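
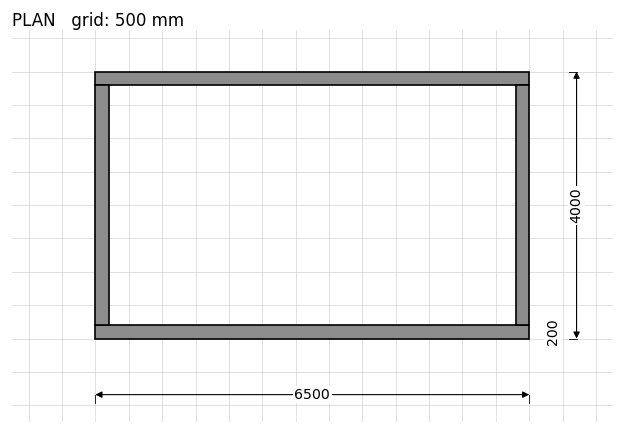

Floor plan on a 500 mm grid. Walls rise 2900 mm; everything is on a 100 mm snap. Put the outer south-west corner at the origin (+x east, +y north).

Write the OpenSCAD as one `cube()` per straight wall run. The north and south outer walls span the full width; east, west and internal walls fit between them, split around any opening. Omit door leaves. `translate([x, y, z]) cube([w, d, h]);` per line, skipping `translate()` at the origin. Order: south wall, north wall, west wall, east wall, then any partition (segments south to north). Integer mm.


cube([6500, 200, 2900]);
translate([0, 3800, 0]) cube([6500, 200, 2900]);
translate([0, 200, 0]) cube([200, 3600, 2900]);
translate([6300, 200, 0]) cube([200, 3600, 2900]);


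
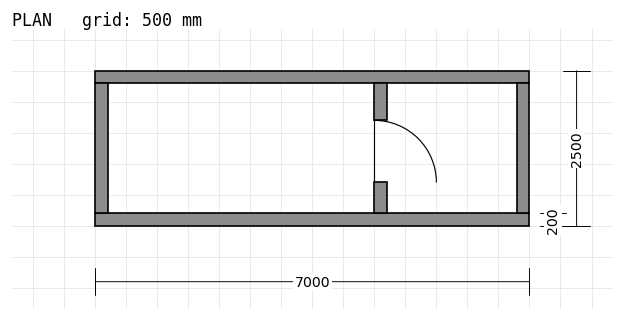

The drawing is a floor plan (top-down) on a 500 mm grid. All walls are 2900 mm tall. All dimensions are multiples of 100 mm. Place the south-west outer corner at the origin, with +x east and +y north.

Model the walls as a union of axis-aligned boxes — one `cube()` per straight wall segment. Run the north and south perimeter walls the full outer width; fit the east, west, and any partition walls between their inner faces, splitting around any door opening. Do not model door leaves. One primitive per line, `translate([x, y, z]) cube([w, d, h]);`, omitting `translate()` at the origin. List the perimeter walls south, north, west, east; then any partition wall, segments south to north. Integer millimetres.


cube([7000, 200, 2900]);
translate([0, 2300, 0]) cube([7000, 200, 2900]);
translate([0, 200, 0]) cube([200, 2100, 2900]);
translate([6800, 200, 0]) cube([200, 2100, 2900]);
translate([4500, 200, 0]) cube([200, 500, 2900]);
translate([4500, 1700, 0]) cube([200, 600, 2900]);


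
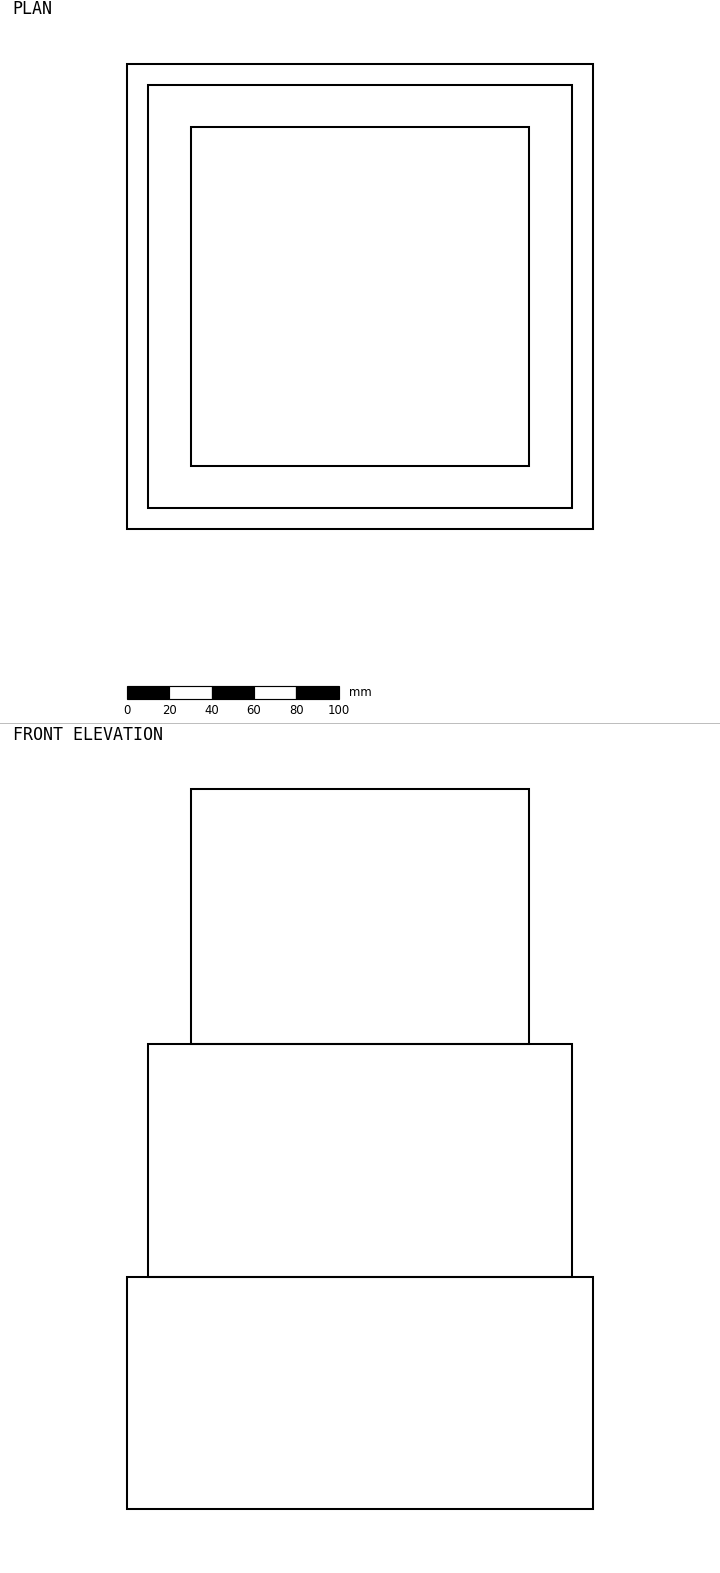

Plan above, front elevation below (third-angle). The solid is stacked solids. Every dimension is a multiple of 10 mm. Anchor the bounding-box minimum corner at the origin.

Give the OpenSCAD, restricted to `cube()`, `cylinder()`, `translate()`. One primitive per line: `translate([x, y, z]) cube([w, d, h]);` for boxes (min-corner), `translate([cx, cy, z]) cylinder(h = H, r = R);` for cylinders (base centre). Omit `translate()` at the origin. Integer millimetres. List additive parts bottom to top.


cube([220, 220, 110]);
translate([10, 10, 110]) cube([200, 200, 110]);
translate([30, 30, 220]) cube([160, 160, 120]);


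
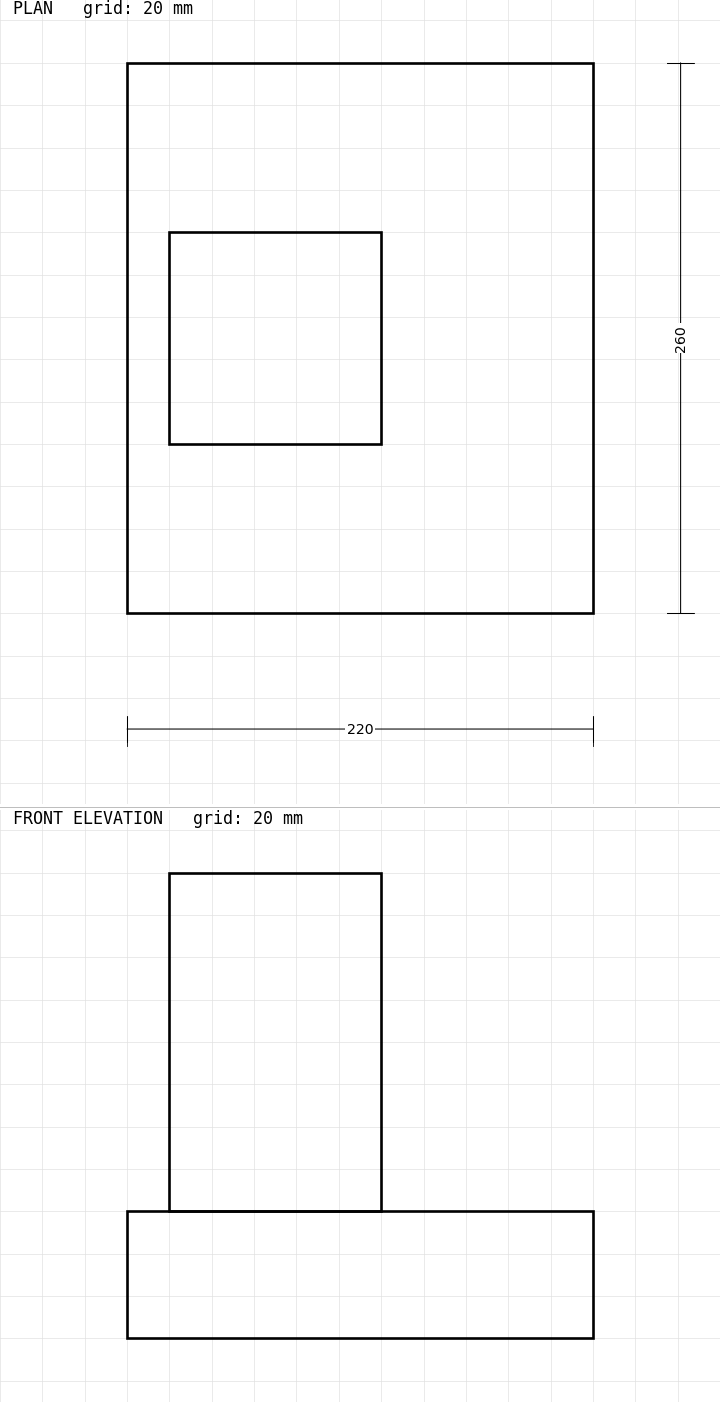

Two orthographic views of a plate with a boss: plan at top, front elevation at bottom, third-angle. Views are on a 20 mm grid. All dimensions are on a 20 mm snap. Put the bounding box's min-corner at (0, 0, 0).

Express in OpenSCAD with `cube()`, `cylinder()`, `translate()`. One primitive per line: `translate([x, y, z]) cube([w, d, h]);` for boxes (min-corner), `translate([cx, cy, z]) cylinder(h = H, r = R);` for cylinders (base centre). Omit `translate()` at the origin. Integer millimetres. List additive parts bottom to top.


cube([220, 260, 60]);
translate([20, 80, 60]) cube([100, 100, 160]);


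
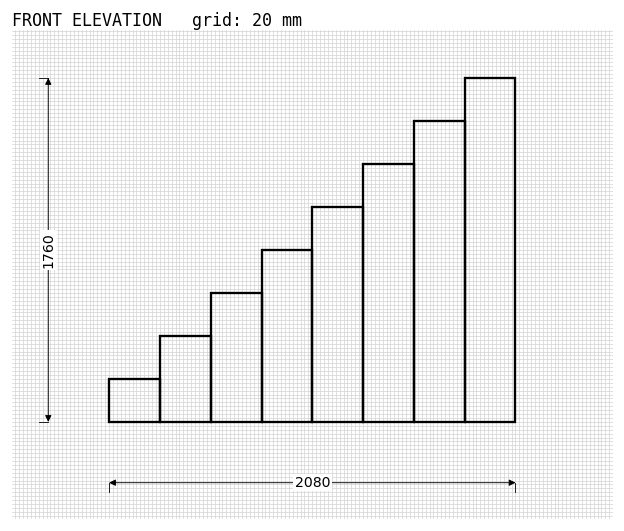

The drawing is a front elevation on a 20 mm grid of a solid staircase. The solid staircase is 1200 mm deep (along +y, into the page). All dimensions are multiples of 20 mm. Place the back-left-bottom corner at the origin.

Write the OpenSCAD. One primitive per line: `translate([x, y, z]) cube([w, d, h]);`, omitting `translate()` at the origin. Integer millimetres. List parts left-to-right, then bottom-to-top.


cube([260, 1200, 220]);
translate([260, 0, 0]) cube([260, 1200, 440]);
translate([520, 0, 0]) cube([260, 1200, 660]);
translate([780, 0, 0]) cube([260, 1200, 880]);
translate([1040, 0, 0]) cube([260, 1200, 1100]);
translate([1300, 0, 0]) cube([260, 1200, 1320]);
translate([1560, 0, 0]) cube([260, 1200, 1540]);
translate([1820, 0, 0]) cube([260, 1200, 1760]);


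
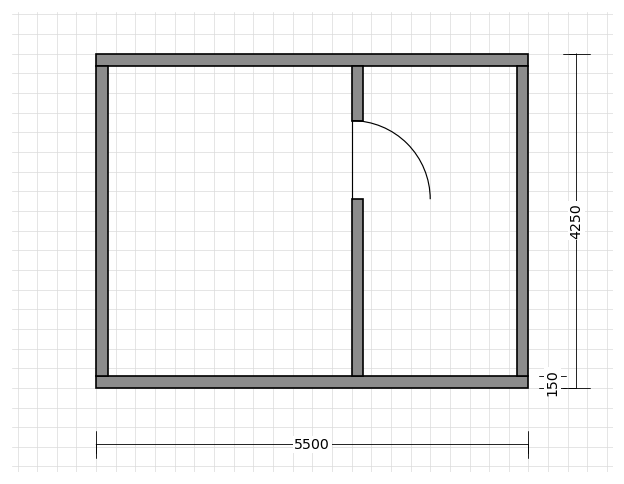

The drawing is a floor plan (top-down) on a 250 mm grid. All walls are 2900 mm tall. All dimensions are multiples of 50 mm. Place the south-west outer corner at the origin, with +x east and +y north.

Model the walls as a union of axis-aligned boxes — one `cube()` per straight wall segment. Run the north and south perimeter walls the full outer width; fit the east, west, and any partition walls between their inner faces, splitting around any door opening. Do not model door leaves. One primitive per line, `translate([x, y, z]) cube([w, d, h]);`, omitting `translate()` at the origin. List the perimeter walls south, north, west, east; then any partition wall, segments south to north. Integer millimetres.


cube([5500, 150, 2900]);
translate([0, 4100, 0]) cube([5500, 150, 2900]);
translate([0, 150, 0]) cube([150, 3950, 2900]);
translate([5350, 150, 0]) cube([150, 3950, 2900]);
translate([3250, 150, 0]) cube([150, 2250, 2900]);
translate([3250, 3400, 0]) cube([150, 700, 2900]);


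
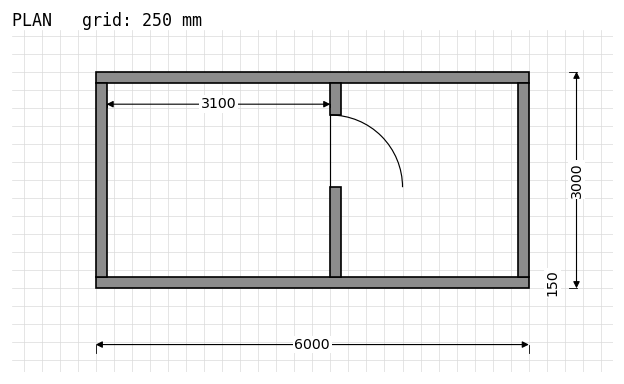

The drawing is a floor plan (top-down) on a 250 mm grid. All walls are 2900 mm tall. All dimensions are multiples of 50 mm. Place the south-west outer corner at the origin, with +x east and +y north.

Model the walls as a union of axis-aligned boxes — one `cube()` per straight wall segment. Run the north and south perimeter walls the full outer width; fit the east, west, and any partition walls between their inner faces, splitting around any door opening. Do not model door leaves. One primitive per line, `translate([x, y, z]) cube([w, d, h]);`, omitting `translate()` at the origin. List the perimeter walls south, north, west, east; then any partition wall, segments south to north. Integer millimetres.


cube([6000, 150, 2900]);
translate([0, 2850, 0]) cube([6000, 150, 2900]);
translate([0, 150, 0]) cube([150, 2700, 2900]);
translate([5850, 150, 0]) cube([150, 2700, 2900]);
translate([3250, 150, 0]) cube([150, 1250, 2900]);
translate([3250, 2400, 0]) cube([150, 450, 2900]);


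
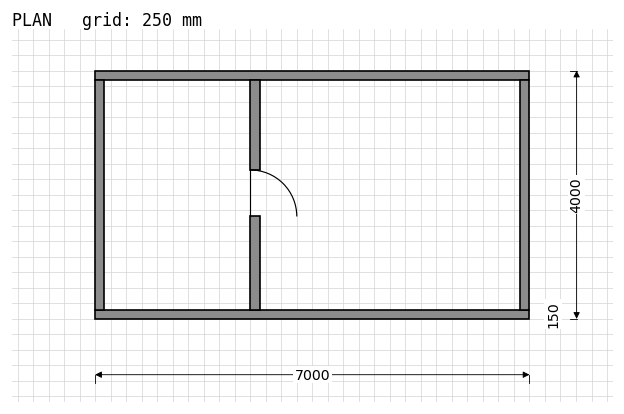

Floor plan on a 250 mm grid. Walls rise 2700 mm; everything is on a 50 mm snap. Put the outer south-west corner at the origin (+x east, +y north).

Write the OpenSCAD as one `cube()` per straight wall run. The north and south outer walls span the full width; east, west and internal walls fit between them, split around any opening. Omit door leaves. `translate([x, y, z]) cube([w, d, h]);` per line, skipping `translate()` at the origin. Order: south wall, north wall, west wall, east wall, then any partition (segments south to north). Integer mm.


cube([7000, 150, 2700]);
translate([0, 3850, 0]) cube([7000, 150, 2700]);
translate([0, 150, 0]) cube([150, 3700, 2700]);
translate([6850, 150, 0]) cube([150, 3700, 2700]);
translate([2500, 150, 0]) cube([150, 1500, 2700]);
translate([2500, 2400, 0]) cube([150, 1450, 2700]);


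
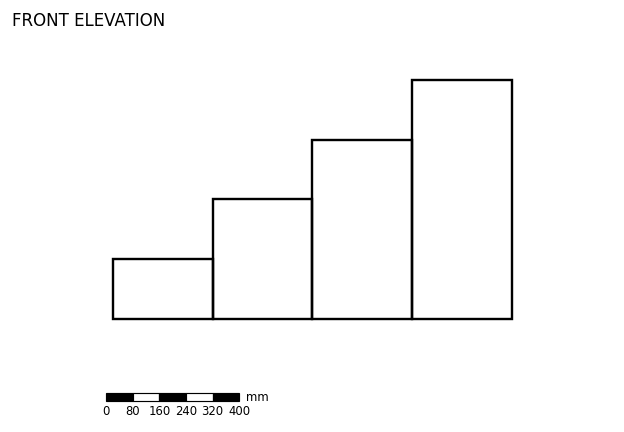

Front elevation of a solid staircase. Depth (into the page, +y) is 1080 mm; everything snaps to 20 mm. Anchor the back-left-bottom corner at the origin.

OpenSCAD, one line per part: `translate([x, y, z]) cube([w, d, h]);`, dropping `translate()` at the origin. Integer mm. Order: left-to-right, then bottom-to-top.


cube([300, 1080, 180]);
translate([300, 0, 0]) cube([300, 1080, 360]);
translate([600, 0, 0]) cube([300, 1080, 540]);
translate([900, 0, 0]) cube([300, 1080, 720]);


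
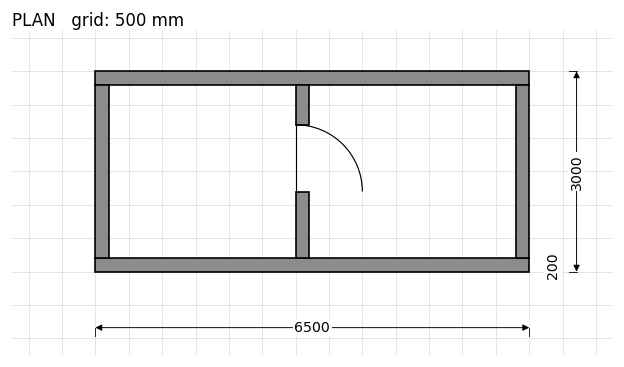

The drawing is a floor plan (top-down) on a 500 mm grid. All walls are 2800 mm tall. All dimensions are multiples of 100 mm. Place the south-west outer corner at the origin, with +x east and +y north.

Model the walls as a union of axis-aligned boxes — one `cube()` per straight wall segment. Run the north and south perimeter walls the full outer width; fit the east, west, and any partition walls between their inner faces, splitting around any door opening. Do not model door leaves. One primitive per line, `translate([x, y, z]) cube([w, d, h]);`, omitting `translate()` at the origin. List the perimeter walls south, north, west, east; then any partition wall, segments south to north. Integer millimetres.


cube([6500, 200, 2800]);
translate([0, 2800, 0]) cube([6500, 200, 2800]);
translate([0, 200, 0]) cube([200, 2600, 2800]);
translate([6300, 200, 0]) cube([200, 2600, 2800]);
translate([3000, 200, 0]) cube([200, 1000, 2800]);
translate([3000, 2200, 0]) cube([200, 600, 2800]);


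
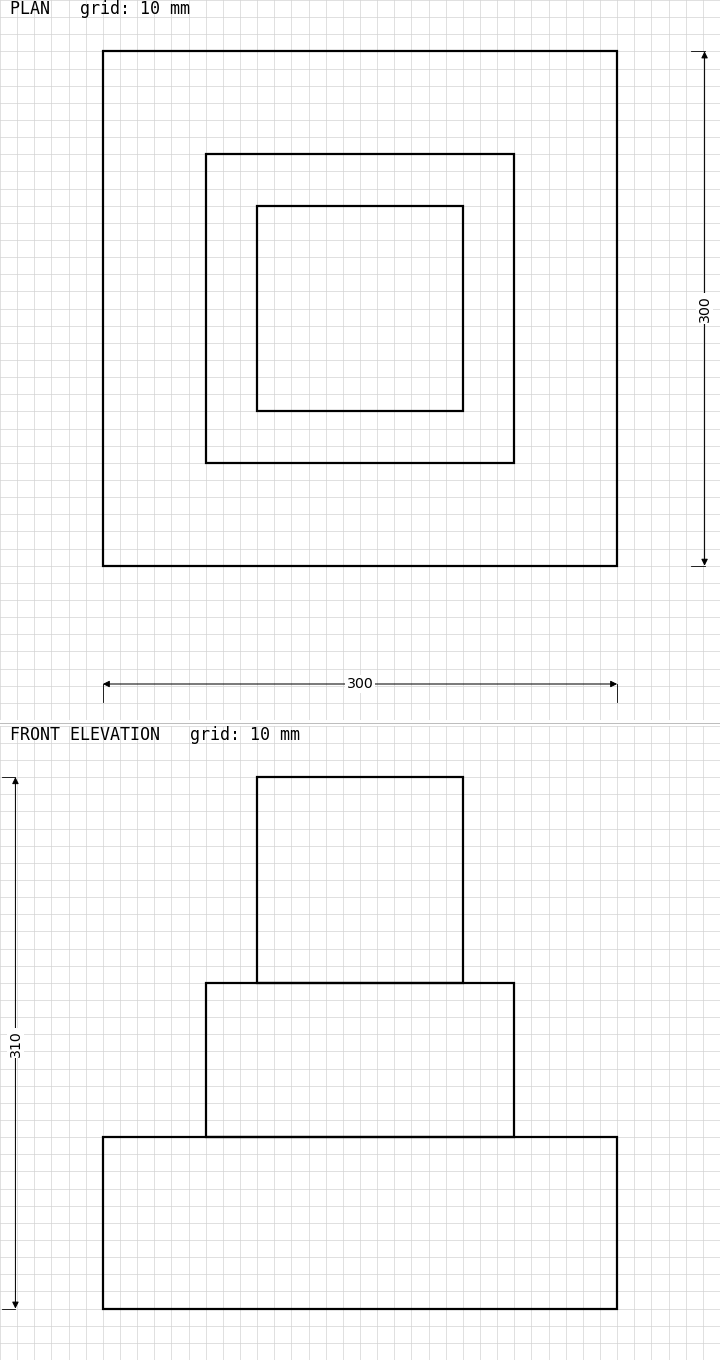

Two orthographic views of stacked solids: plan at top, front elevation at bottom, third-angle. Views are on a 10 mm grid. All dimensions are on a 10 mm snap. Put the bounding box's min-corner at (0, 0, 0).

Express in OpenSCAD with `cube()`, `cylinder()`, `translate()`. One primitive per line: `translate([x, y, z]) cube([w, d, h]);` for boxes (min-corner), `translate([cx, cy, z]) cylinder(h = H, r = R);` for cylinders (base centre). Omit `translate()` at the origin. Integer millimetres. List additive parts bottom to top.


cube([300, 300, 100]);
translate([60, 60, 100]) cube([180, 180, 90]);
translate([90, 90, 190]) cube([120, 120, 120]);


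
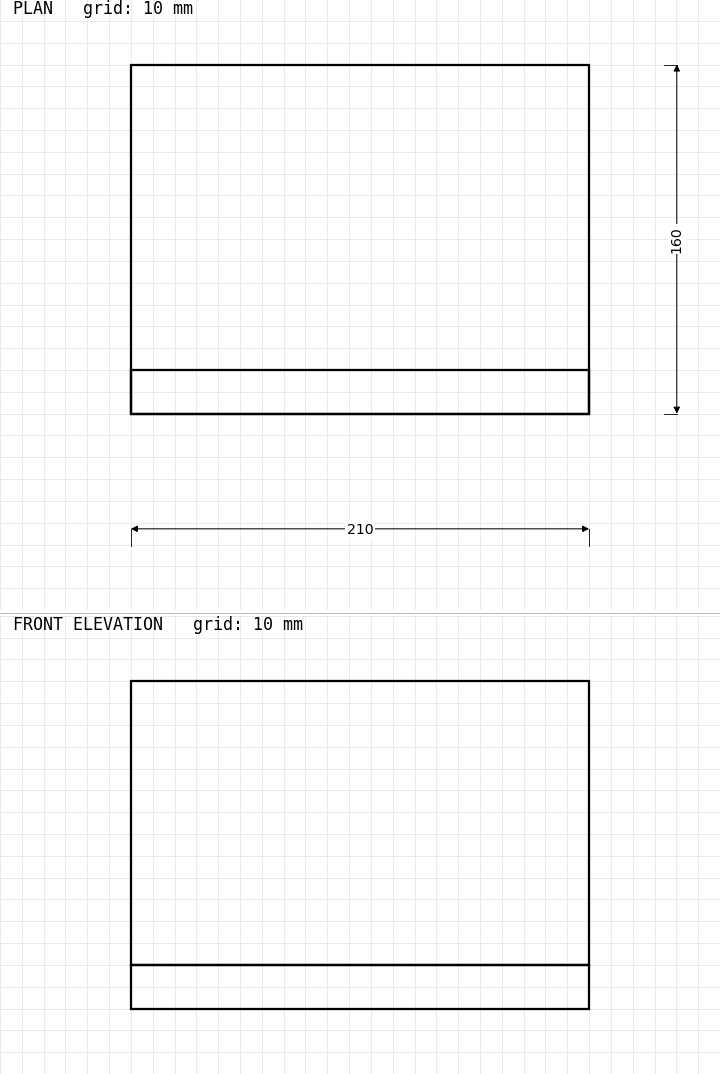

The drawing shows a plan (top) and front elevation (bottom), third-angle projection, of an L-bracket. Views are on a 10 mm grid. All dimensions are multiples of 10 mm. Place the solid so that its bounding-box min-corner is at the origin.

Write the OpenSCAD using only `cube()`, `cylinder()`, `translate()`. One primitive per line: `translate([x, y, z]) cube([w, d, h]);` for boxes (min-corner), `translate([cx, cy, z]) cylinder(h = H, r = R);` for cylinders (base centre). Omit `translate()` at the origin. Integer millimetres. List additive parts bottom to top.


cube([210, 160, 20]);
translate([0, 0, 20]) cube([210, 20, 130]);


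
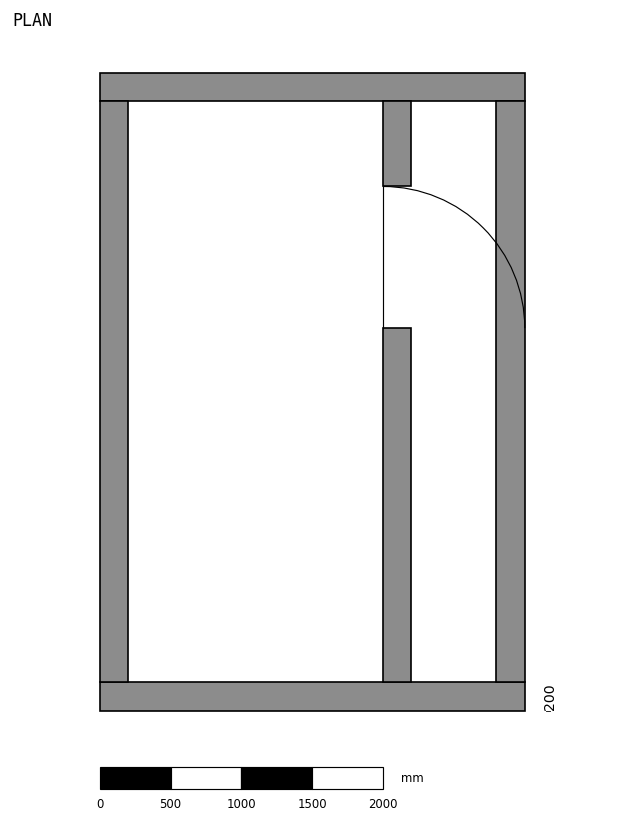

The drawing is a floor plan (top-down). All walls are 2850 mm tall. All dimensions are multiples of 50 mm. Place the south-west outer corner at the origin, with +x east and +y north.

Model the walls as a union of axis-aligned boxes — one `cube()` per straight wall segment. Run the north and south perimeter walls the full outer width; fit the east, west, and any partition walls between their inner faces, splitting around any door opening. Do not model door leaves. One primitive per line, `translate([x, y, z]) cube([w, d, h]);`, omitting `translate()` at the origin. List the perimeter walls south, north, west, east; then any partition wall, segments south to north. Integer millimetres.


cube([3000, 200, 2850]);
translate([0, 4300, 0]) cube([3000, 200, 2850]);
translate([0, 200, 0]) cube([200, 4100, 2850]);
translate([2800, 200, 0]) cube([200, 4100, 2850]);
translate([2000, 200, 0]) cube([200, 2500, 2850]);
translate([2000, 3700, 0]) cube([200, 600, 2850]);


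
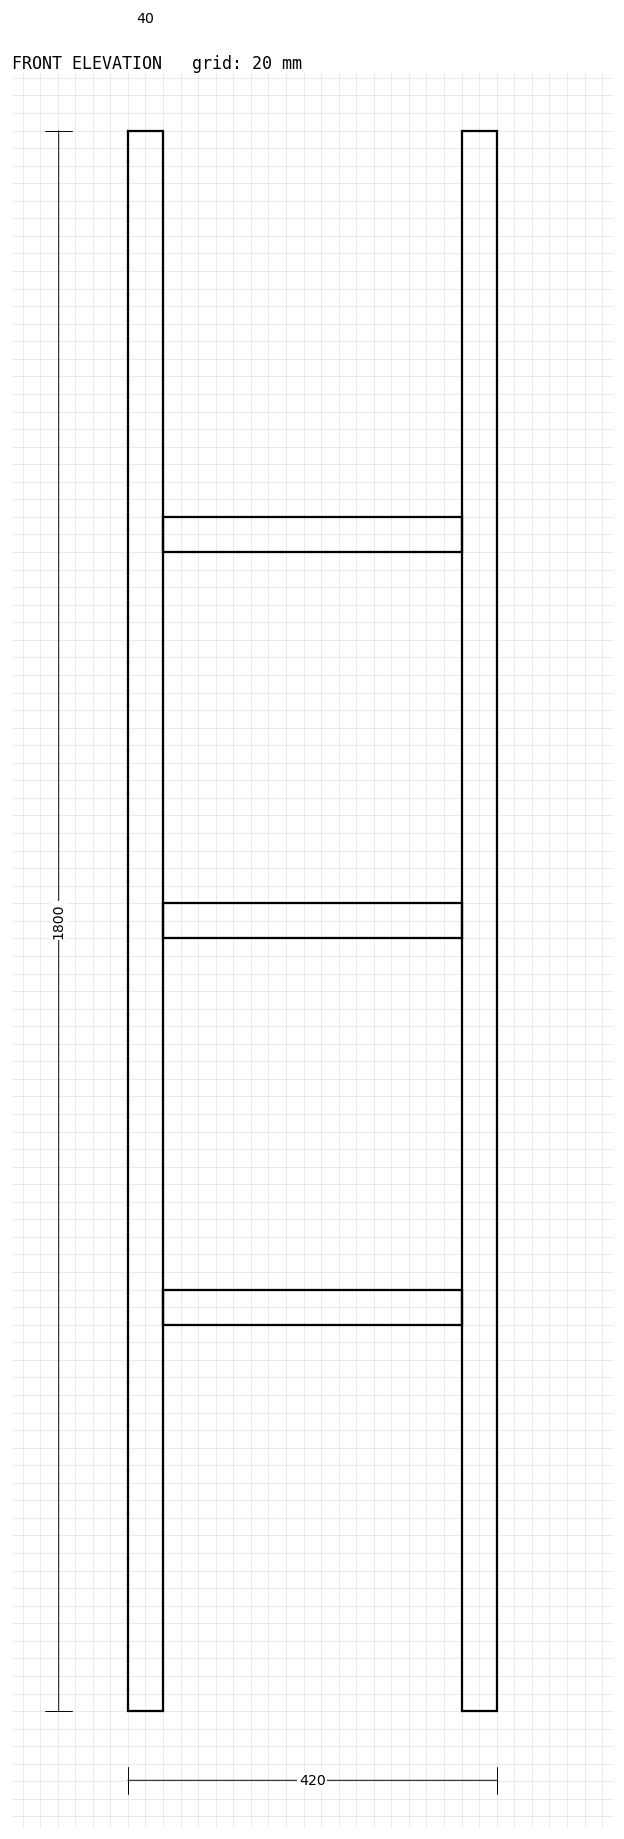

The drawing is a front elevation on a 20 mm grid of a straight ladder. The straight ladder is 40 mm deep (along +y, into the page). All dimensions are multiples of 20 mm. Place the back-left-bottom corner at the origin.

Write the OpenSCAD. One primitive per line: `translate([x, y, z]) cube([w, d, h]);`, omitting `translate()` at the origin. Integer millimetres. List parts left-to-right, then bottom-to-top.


cube([40, 40, 1800]);
translate([40, 0, 440]) cube([340, 40, 40]);
translate([40, 0, 880]) cube([340, 40, 40]);
translate([40, 0, 1320]) cube([340, 40, 40]);
translate([380, 0, 0]) cube([40, 40, 1800]);


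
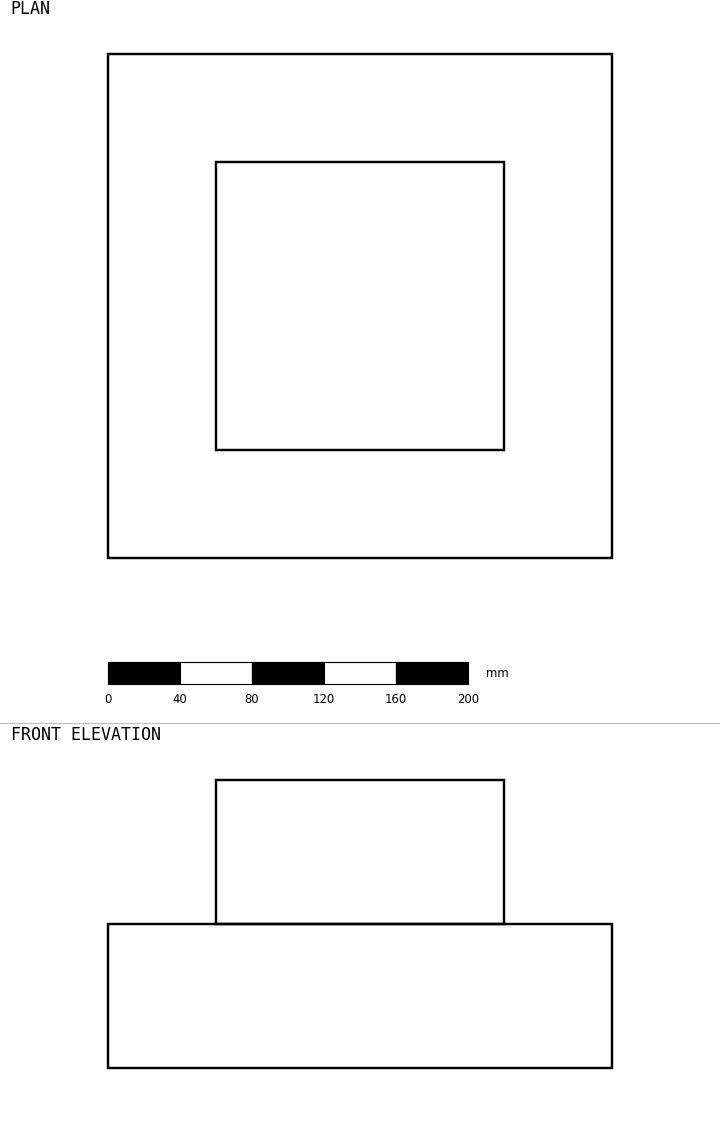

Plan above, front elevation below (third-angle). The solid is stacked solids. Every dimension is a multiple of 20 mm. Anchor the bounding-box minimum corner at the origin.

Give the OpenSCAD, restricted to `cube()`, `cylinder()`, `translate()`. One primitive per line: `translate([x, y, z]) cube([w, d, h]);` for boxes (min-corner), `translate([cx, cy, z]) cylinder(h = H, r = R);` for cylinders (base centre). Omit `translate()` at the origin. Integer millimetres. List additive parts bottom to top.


cube([280, 280, 80]);
translate([60, 60, 80]) cube([160, 160, 80]);


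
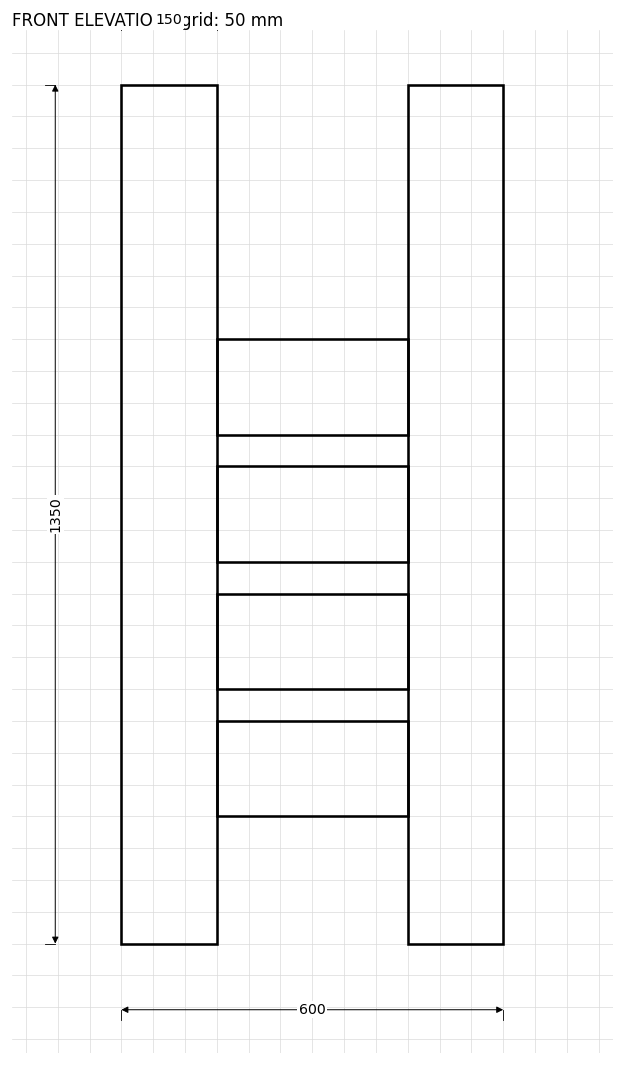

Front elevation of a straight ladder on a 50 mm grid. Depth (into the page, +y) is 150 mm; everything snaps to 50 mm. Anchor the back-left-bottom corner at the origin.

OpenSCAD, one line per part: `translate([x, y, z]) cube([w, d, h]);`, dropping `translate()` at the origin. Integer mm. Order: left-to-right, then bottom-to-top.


cube([150, 150, 1350]);
translate([150, 0, 200]) cube([300, 150, 150]);
translate([150, 0, 400]) cube([300, 150, 150]);
translate([150, 0, 600]) cube([300, 150, 150]);
translate([150, 0, 800]) cube([300, 150, 150]);
translate([450, 0, 0]) cube([150, 150, 1350]);


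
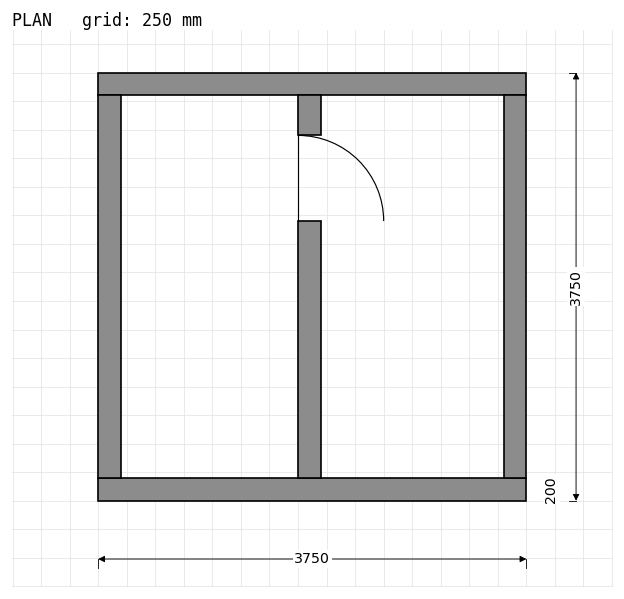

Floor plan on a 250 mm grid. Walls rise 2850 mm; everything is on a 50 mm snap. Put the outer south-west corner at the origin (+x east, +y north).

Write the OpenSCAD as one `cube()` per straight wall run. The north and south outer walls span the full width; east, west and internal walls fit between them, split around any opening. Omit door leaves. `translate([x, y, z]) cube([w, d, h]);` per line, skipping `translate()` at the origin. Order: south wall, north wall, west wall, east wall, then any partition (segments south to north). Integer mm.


cube([3750, 200, 2850]);
translate([0, 3550, 0]) cube([3750, 200, 2850]);
translate([0, 200, 0]) cube([200, 3350, 2850]);
translate([3550, 200, 0]) cube([200, 3350, 2850]);
translate([1750, 200, 0]) cube([200, 2250, 2850]);
translate([1750, 3200, 0]) cube([200, 350, 2850]);


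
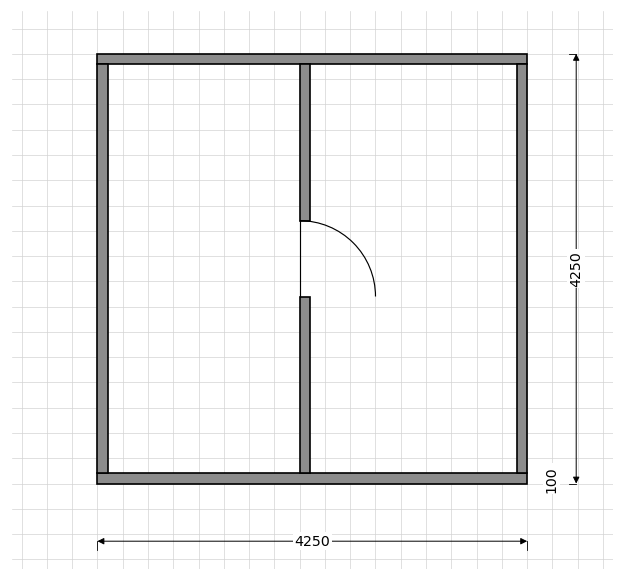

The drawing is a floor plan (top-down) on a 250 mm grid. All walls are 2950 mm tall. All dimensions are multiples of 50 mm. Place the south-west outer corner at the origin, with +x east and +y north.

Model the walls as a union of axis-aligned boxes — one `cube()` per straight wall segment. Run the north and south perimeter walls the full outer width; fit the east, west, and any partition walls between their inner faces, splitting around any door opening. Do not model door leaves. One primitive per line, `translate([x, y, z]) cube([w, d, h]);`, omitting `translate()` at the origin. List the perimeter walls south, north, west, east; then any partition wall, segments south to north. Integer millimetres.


cube([4250, 100, 2950]);
translate([0, 4150, 0]) cube([4250, 100, 2950]);
translate([0, 100, 0]) cube([100, 4050, 2950]);
translate([4150, 100, 0]) cube([100, 4050, 2950]);
translate([2000, 100, 0]) cube([100, 1750, 2950]);
translate([2000, 2600, 0]) cube([100, 1550, 2950]);


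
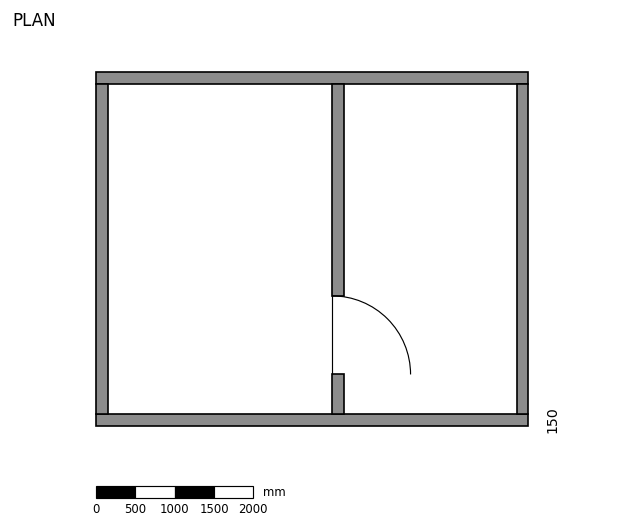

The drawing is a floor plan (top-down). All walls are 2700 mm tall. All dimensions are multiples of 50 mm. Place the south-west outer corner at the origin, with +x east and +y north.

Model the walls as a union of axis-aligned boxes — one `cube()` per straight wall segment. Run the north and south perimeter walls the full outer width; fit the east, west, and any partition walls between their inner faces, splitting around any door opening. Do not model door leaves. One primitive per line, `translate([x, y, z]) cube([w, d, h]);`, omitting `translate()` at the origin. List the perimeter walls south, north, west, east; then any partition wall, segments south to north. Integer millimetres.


cube([5500, 150, 2700]);
translate([0, 4350, 0]) cube([5500, 150, 2700]);
translate([0, 150, 0]) cube([150, 4200, 2700]);
translate([5350, 150, 0]) cube([150, 4200, 2700]);
translate([3000, 150, 0]) cube([150, 500, 2700]);
translate([3000, 1650, 0]) cube([150, 2700, 2700]);


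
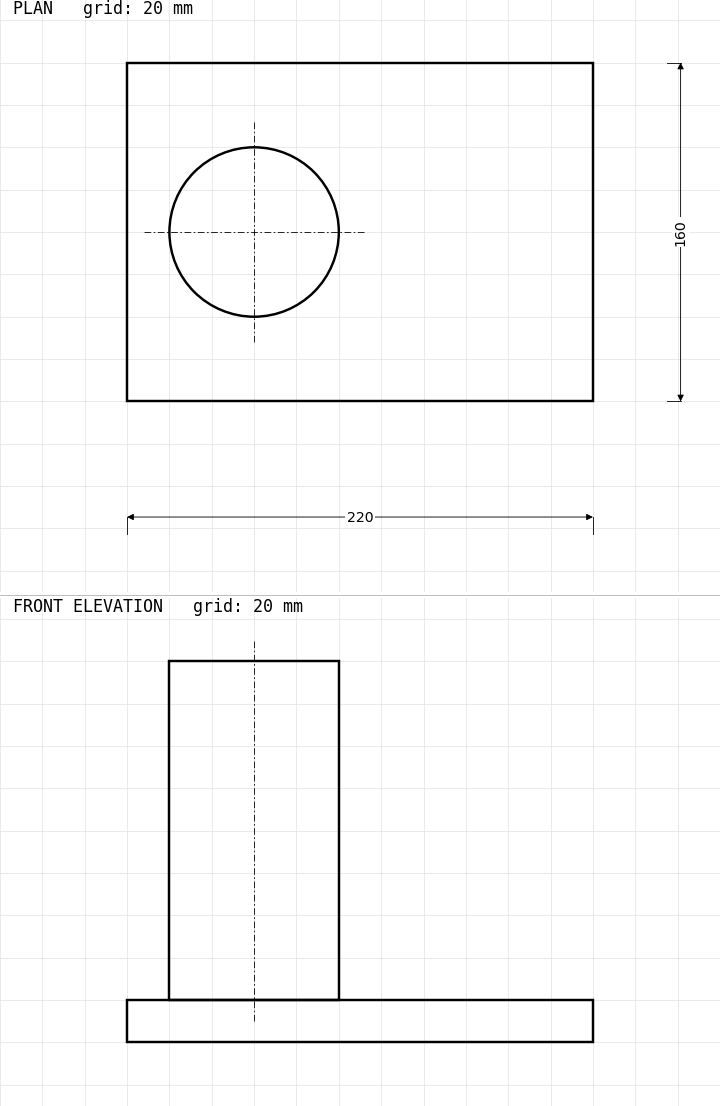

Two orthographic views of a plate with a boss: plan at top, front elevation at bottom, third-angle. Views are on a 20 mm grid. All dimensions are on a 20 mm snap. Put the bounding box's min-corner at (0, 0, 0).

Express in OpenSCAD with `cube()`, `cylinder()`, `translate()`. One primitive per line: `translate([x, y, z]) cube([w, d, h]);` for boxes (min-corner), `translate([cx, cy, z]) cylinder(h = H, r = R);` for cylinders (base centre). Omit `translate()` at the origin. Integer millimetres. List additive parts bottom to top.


cube([220, 160, 20]);
translate([60, 80, 20]) cylinder(h = 160, r = 40);


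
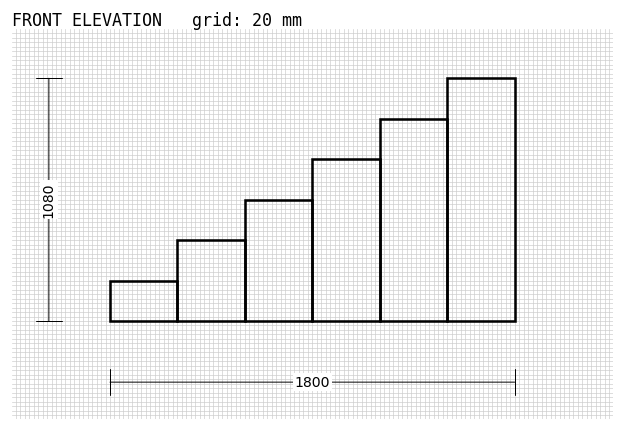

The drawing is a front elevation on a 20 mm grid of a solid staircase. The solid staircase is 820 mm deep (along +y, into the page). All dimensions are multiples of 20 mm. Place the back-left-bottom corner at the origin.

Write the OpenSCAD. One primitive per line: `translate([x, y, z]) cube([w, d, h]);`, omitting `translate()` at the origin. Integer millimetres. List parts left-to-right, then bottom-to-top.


cube([300, 820, 180]);
translate([300, 0, 0]) cube([300, 820, 360]);
translate([600, 0, 0]) cube([300, 820, 540]);
translate([900, 0, 0]) cube([300, 820, 720]);
translate([1200, 0, 0]) cube([300, 820, 900]);
translate([1500, 0, 0]) cube([300, 820, 1080]);


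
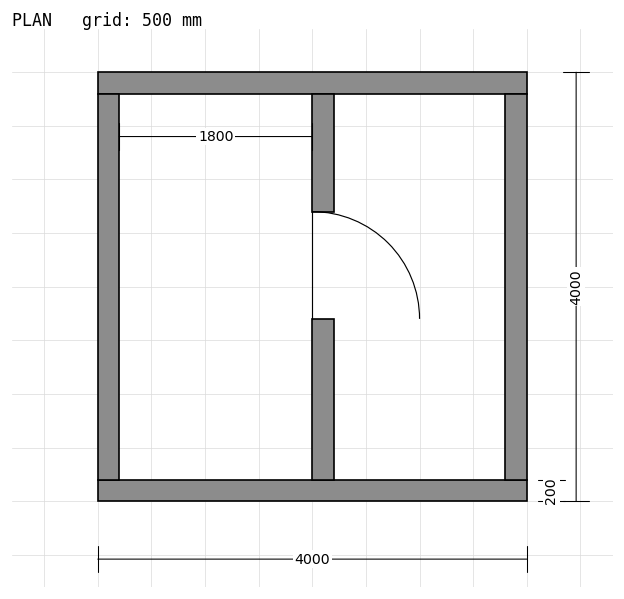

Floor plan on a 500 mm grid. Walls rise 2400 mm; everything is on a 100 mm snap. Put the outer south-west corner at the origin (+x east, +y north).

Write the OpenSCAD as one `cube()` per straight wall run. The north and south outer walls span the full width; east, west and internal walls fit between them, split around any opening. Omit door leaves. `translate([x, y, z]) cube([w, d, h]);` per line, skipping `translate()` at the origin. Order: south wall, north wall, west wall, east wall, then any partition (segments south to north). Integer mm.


cube([4000, 200, 2400]);
translate([0, 3800, 0]) cube([4000, 200, 2400]);
translate([0, 200, 0]) cube([200, 3600, 2400]);
translate([3800, 200, 0]) cube([200, 3600, 2400]);
translate([2000, 200, 0]) cube([200, 1500, 2400]);
translate([2000, 2700, 0]) cube([200, 1100, 2400]);


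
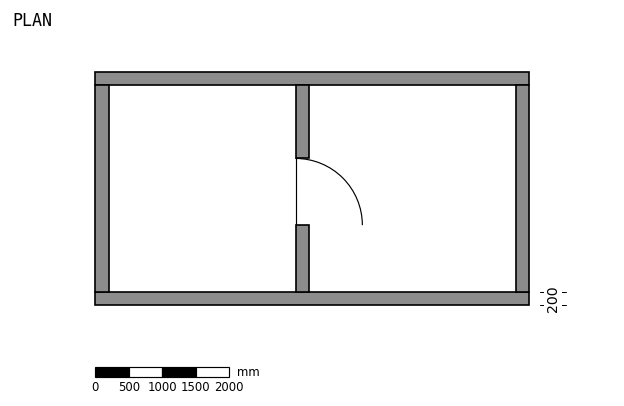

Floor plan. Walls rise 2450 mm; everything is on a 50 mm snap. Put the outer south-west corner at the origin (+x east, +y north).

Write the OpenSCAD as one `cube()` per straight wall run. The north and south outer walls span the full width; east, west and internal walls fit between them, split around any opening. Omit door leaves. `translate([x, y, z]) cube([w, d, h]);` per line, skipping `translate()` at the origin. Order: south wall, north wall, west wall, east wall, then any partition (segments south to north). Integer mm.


cube([6500, 200, 2450]);
translate([0, 3300, 0]) cube([6500, 200, 2450]);
translate([0, 200, 0]) cube([200, 3100, 2450]);
translate([6300, 200, 0]) cube([200, 3100, 2450]);
translate([3000, 200, 0]) cube([200, 1000, 2450]);
translate([3000, 2200, 0]) cube([200, 1100, 2450]);


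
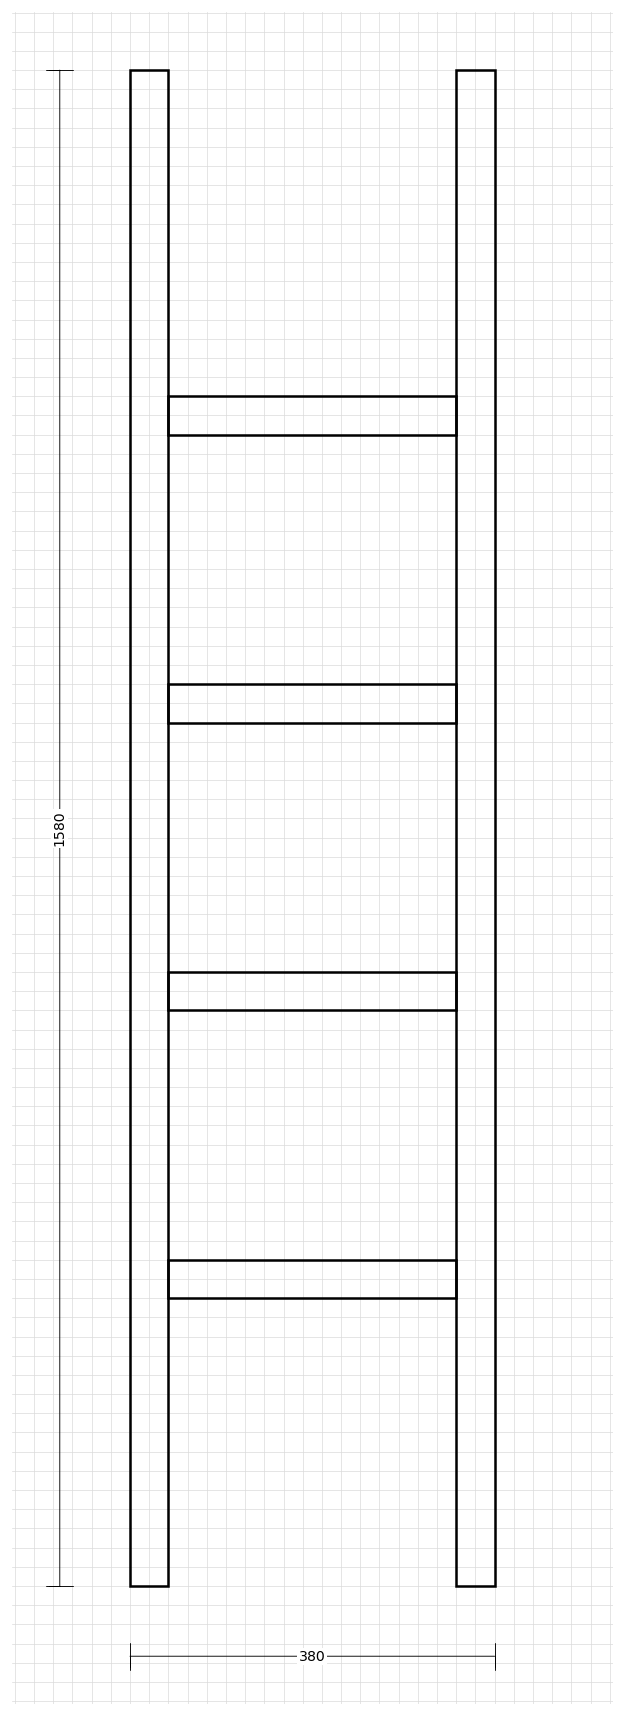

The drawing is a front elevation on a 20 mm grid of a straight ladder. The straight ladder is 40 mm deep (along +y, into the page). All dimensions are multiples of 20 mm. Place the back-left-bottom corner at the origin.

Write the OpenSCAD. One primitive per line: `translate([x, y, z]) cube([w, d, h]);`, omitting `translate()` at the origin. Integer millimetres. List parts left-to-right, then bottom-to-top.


cube([40, 40, 1580]);
translate([40, 0, 300]) cube([300, 40, 40]);
translate([40, 0, 600]) cube([300, 40, 40]);
translate([40, 0, 900]) cube([300, 40, 40]);
translate([40, 0, 1200]) cube([300, 40, 40]);
translate([340, 0, 0]) cube([40, 40, 1580]);


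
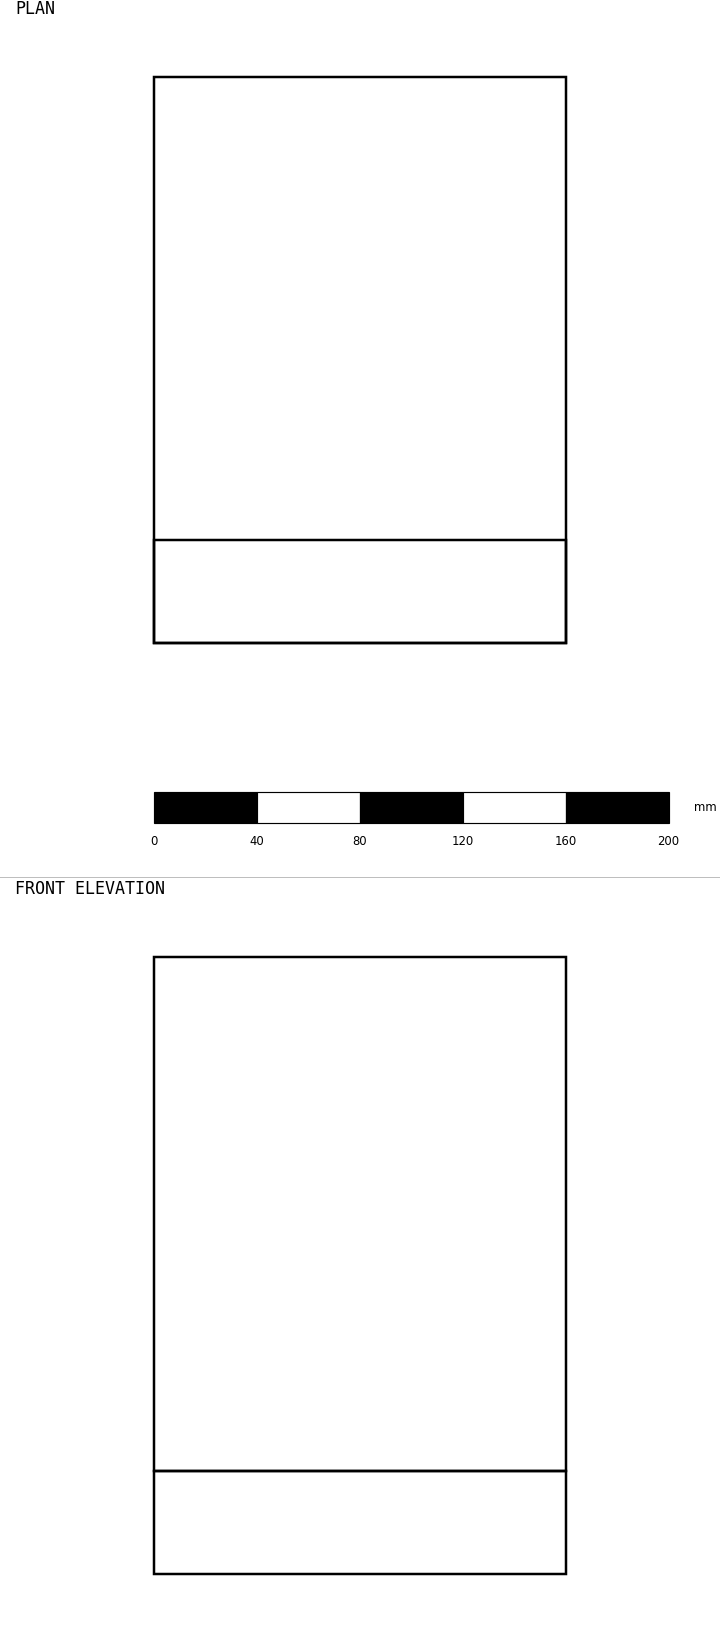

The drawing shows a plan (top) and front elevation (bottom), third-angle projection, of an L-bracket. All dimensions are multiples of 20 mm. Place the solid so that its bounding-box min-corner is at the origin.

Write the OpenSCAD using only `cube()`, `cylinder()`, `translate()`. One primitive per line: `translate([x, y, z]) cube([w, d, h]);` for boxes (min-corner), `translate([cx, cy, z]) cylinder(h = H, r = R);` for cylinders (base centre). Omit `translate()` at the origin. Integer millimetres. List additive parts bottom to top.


cube([160, 220, 40]);
translate([0, 0, 40]) cube([160, 40, 200]);


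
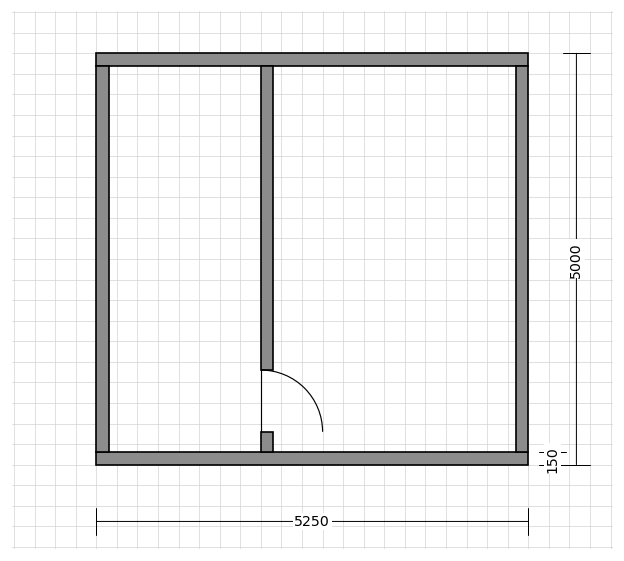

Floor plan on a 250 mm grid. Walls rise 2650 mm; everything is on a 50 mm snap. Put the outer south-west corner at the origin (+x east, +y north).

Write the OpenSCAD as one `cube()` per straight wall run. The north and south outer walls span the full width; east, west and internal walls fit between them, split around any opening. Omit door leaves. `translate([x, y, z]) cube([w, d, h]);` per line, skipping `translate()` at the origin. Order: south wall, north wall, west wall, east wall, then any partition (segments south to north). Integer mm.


cube([5250, 150, 2650]);
translate([0, 4850, 0]) cube([5250, 150, 2650]);
translate([0, 150, 0]) cube([150, 4700, 2650]);
translate([5100, 150, 0]) cube([150, 4700, 2650]);
translate([2000, 150, 0]) cube([150, 250, 2650]);
translate([2000, 1150, 0]) cube([150, 3700, 2650]);


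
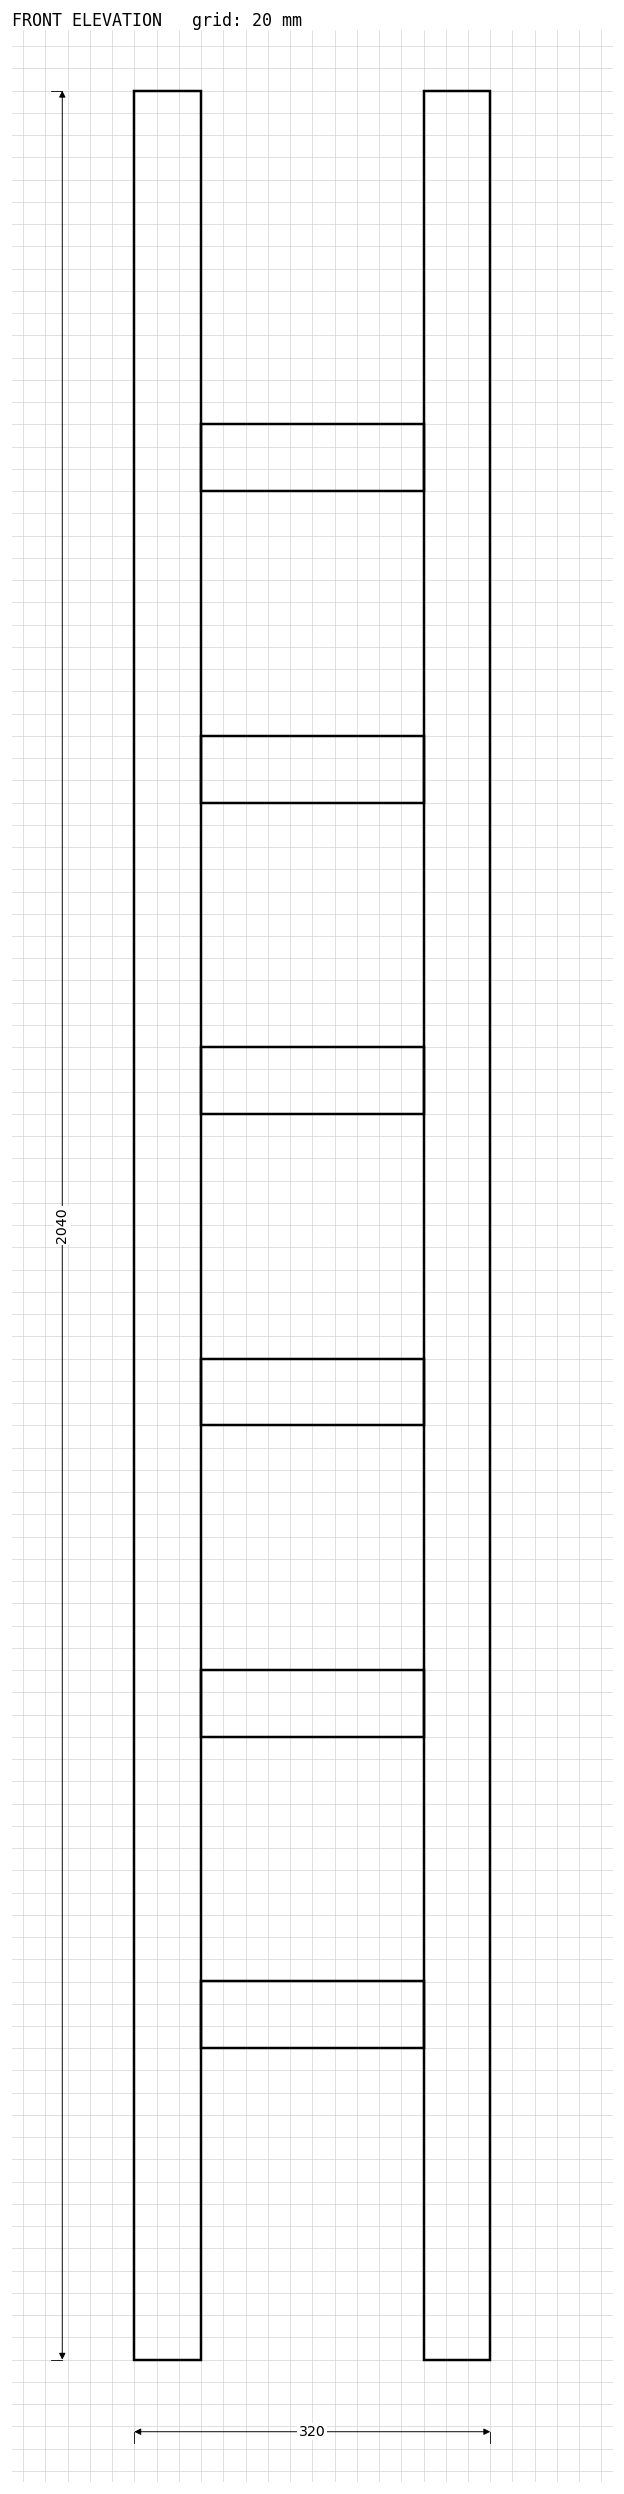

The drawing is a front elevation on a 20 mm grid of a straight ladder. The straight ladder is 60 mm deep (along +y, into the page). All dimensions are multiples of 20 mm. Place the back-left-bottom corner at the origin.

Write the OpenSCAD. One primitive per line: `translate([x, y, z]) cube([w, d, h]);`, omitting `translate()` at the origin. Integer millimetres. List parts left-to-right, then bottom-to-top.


cube([60, 60, 2040]);
translate([60, 0, 280]) cube([200, 60, 60]);
translate([60, 0, 560]) cube([200, 60, 60]);
translate([60, 0, 840]) cube([200, 60, 60]);
translate([60, 0, 1120]) cube([200, 60, 60]);
translate([60, 0, 1400]) cube([200, 60, 60]);
translate([60, 0, 1680]) cube([200, 60, 60]);
translate([260, 0, 0]) cube([60, 60, 2040]);


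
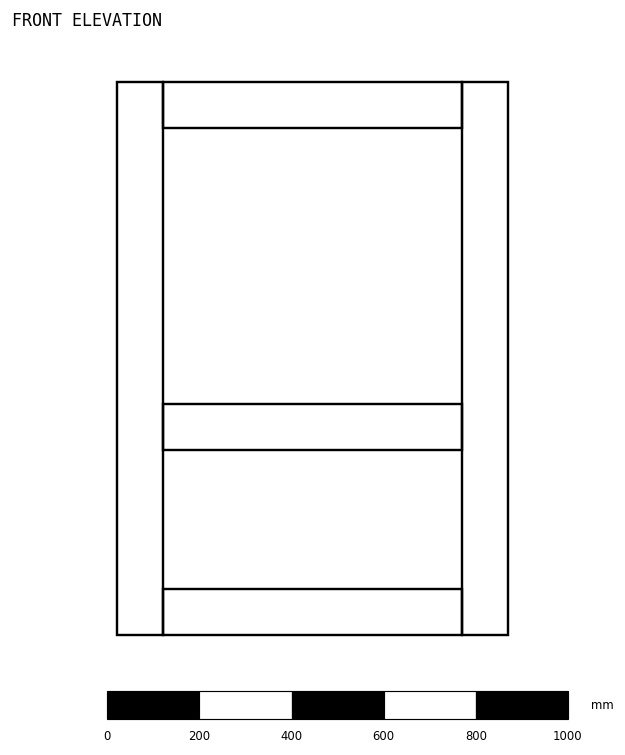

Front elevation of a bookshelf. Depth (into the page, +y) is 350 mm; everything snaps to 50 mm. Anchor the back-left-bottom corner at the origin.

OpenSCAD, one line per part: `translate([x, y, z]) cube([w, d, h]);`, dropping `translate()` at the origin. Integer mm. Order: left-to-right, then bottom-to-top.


cube([100, 350, 1200]);
translate([100, 0, 0]) cube([650, 350, 100]);
translate([100, 0, 400]) cube([650, 350, 100]);
translate([100, 0, 1100]) cube([650, 350, 100]);
translate([750, 0, 0]) cube([100, 350, 1200]);


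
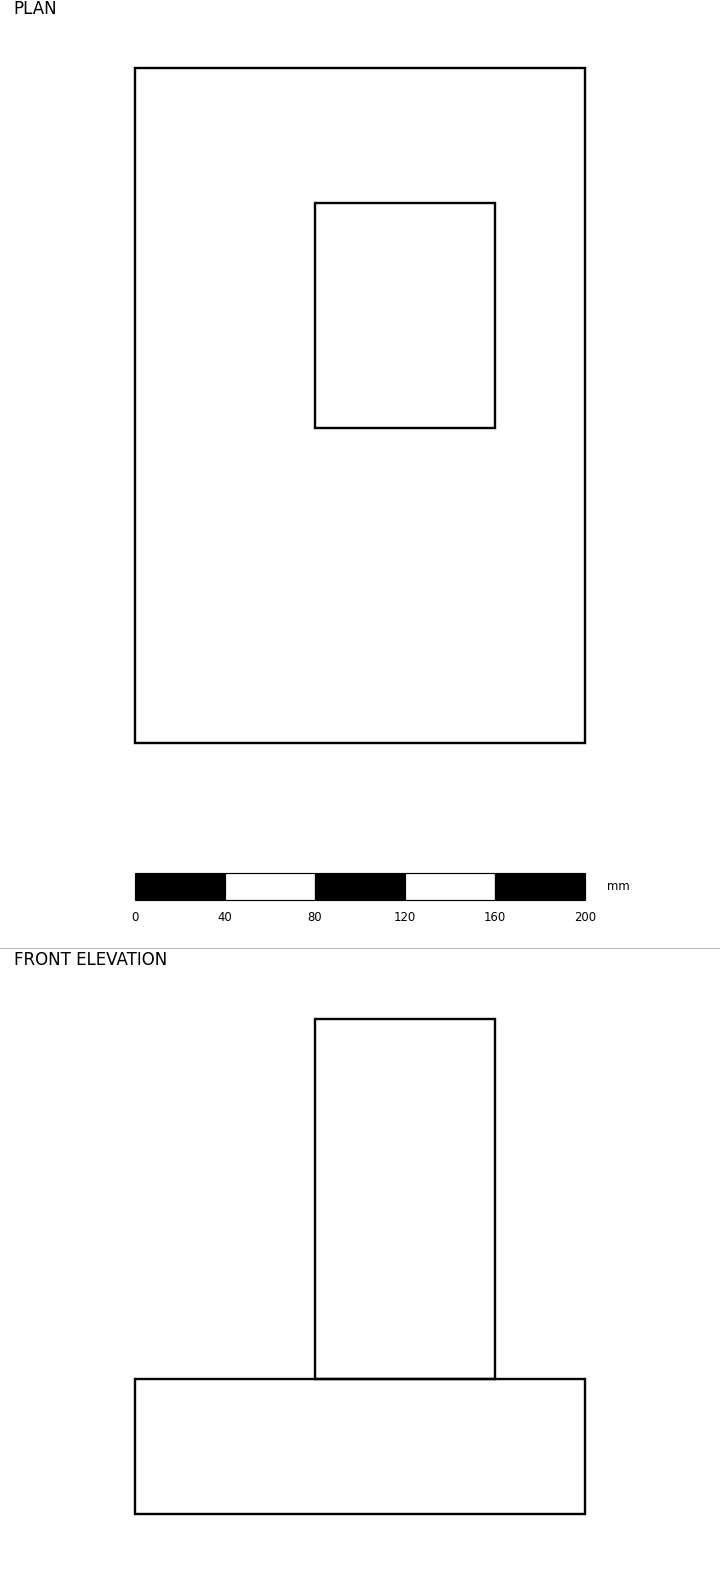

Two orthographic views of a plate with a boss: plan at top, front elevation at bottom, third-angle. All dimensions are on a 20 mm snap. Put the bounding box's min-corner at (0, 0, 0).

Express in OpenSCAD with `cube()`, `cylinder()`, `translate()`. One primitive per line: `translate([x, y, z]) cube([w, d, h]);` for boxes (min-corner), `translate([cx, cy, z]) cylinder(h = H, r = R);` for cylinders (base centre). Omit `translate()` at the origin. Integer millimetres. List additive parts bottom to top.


cube([200, 300, 60]);
translate([80, 140, 60]) cube([80, 100, 160]);


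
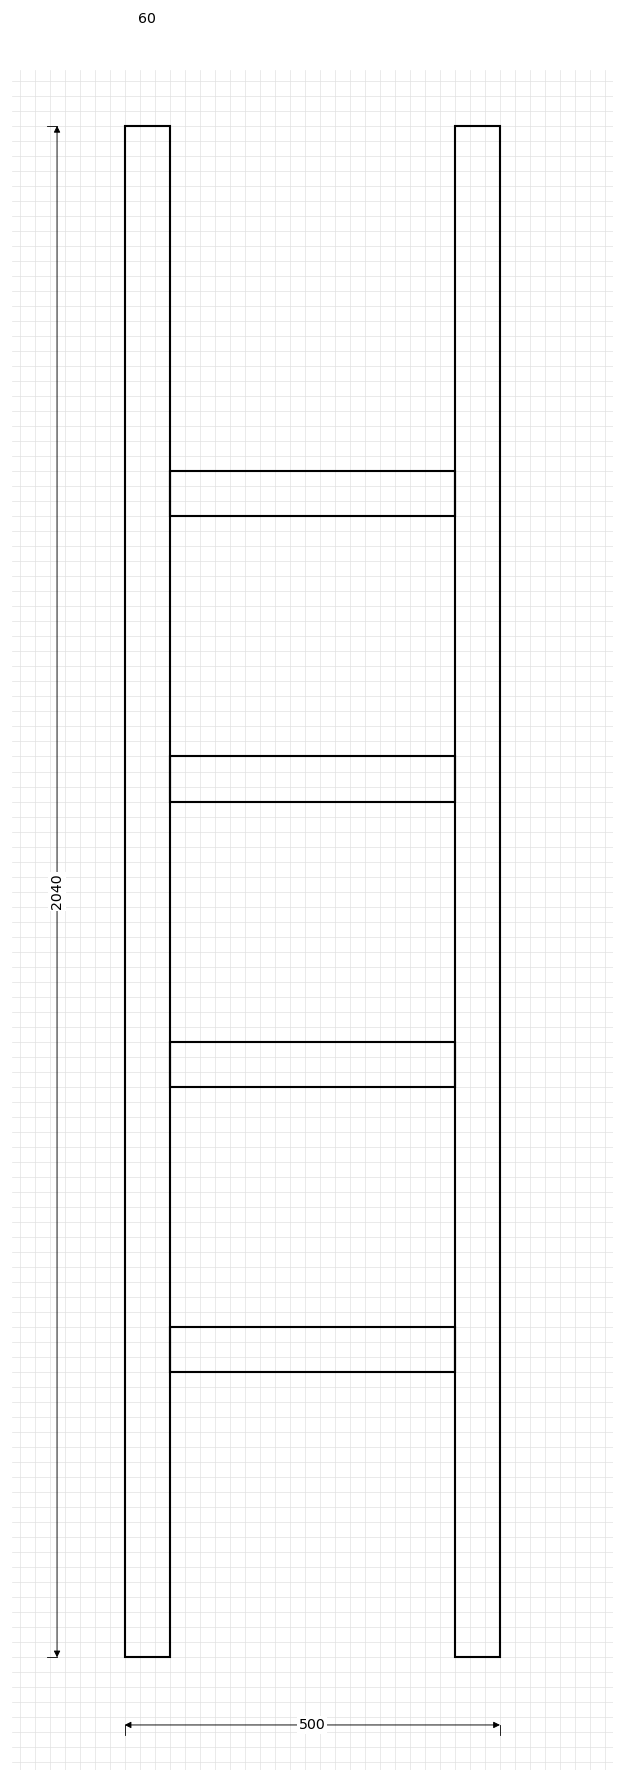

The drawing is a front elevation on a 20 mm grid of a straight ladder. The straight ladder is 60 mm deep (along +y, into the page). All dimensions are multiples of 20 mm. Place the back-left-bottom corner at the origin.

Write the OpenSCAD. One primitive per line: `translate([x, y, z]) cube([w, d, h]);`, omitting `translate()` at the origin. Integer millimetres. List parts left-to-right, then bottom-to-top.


cube([60, 60, 2040]);
translate([60, 0, 380]) cube([380, 60, 60]);
translate([60, 0, 760]) cube([380, 60, 60]);
translate([60, 0, 1140]) cube([380, 60, 60]);
translate([60, 0, 1520]) cube([380, 60, 60]);
translate([440, 0, 0]) cube([60, 60, 2040]);


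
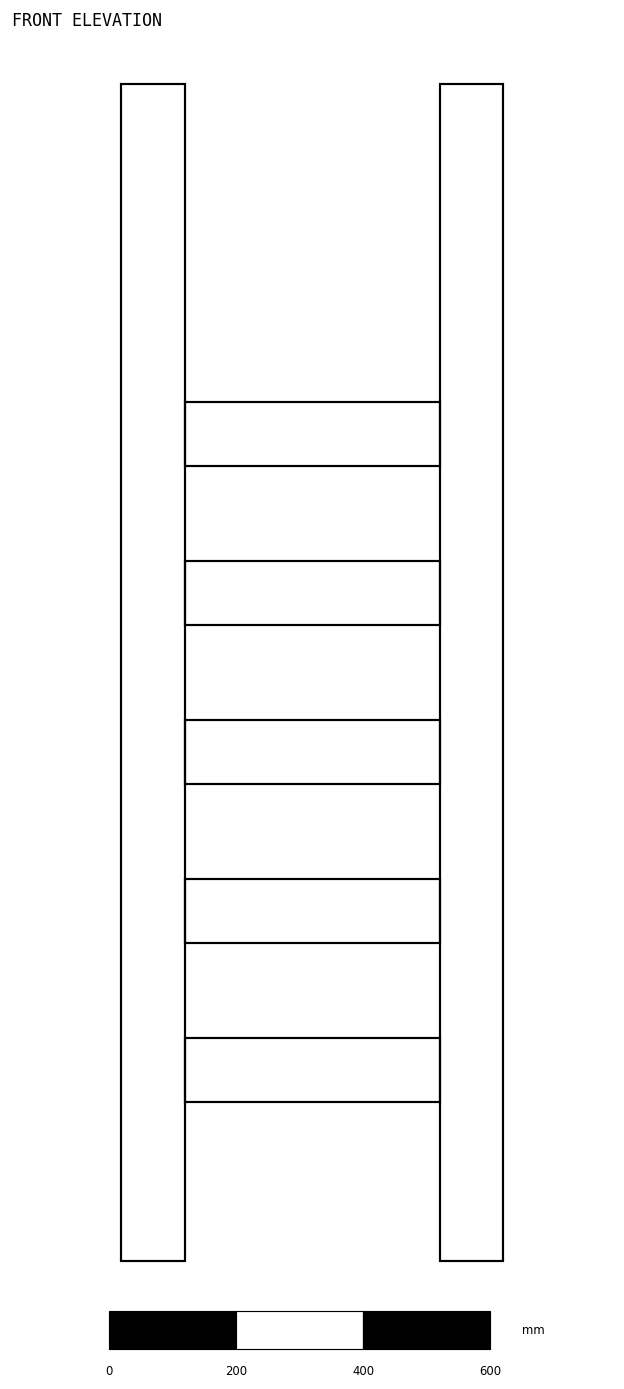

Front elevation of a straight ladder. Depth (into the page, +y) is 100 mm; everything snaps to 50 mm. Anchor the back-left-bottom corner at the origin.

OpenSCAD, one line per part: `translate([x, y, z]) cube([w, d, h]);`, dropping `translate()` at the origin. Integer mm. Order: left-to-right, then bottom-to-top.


cube([100, 100, 1850]);
translate([100, 0, 250]) cube([400, 100, 100]);
translate([100, 0, 500]) cube([400, 100, 100]);
translate([100, 0, 750]) cube([400, 100, 100]);
translate([100, 0, 1000]) cube([400, 100, 100]);
translate([100, 0, 1250]) cube([400, 100, 100]);
translate([500, 0, 0]) cube([100, 100, 1850]);


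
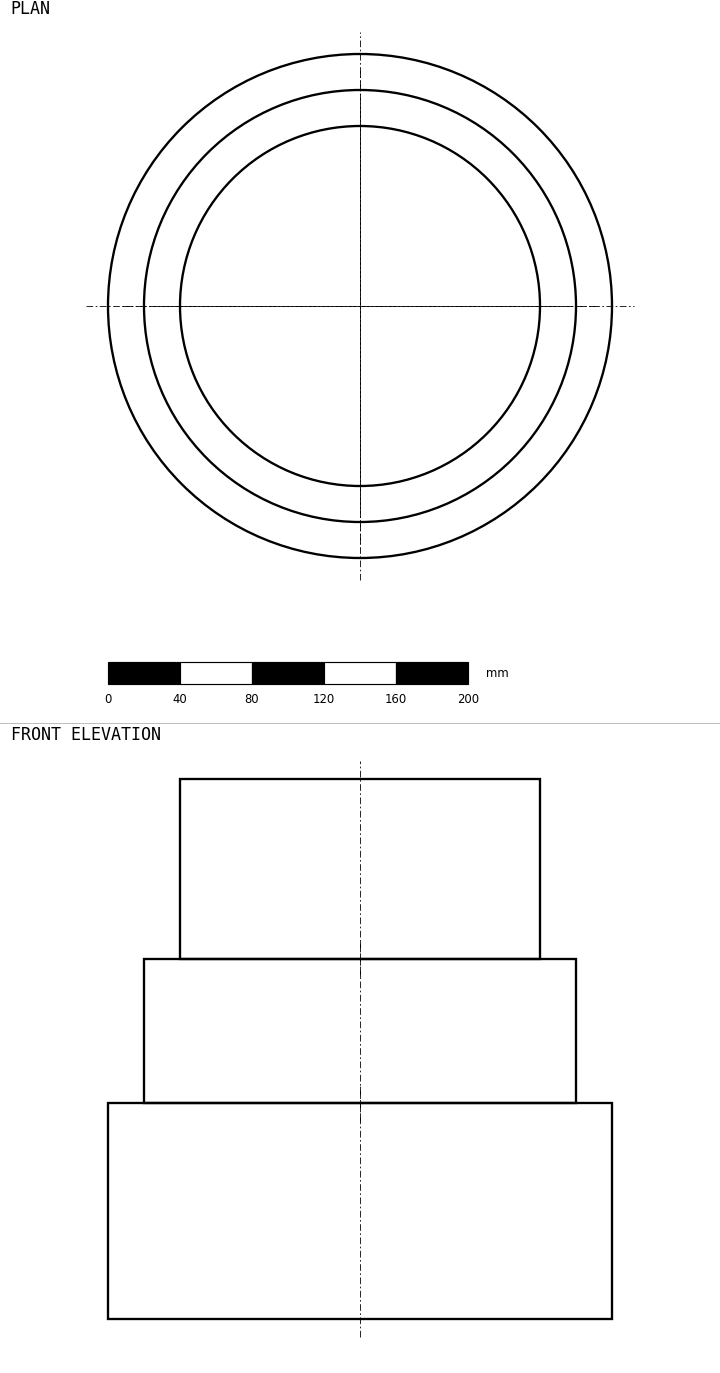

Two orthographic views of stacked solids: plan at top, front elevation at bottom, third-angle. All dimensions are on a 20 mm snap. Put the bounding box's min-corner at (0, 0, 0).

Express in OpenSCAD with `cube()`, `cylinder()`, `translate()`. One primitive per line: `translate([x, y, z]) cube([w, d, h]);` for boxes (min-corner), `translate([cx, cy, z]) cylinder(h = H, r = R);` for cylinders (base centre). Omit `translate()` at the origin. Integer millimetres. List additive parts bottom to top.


translate([140, 140, 0]) cylinder(h = 120, r = 140);
translate([140, 140, 120]) cylinder(h = 80, r = 120);
translate([140, 140, 200]) cylinder(h = 100, r = 100);


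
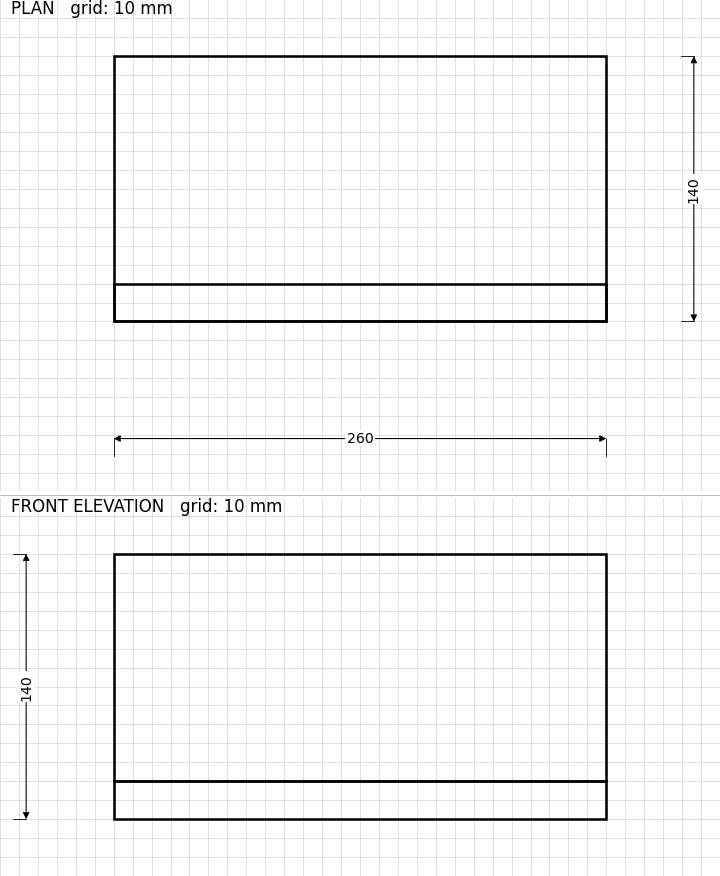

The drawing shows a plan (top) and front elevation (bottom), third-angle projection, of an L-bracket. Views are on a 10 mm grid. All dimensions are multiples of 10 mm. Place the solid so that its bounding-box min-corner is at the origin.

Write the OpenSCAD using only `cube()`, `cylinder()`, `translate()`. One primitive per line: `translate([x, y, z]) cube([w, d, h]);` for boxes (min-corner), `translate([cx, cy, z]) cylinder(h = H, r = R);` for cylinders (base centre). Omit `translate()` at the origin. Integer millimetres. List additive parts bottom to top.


cube([260, 140, 20]);
translate([0, 0, 20]) cube([260, 20, 120]);


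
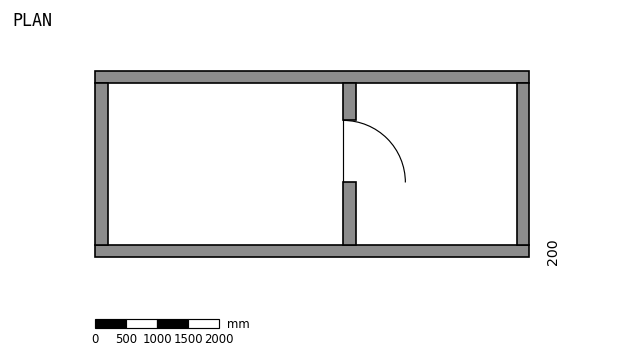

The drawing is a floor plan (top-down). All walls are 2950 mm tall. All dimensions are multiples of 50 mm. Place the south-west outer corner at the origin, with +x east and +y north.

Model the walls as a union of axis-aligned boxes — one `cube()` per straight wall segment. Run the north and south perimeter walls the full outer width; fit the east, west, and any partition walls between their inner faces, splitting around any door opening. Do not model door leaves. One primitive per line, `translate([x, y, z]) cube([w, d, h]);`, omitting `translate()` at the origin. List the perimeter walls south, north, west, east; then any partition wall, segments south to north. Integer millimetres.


cube([7000, 200, 2950]);
translate([0, 2800, 0]) cube([7000, 200, 2950]);
translate([0, 200, 0]) cube([200, 2600, 2950]);
translate([6800, 200, 0]) cube([200, 2600, 2950]);
translate([4000, 200, 0]) cube([200, 1000, 2950]);
translate([4000, 2200, 0]) cube([200, 600, 2950]);


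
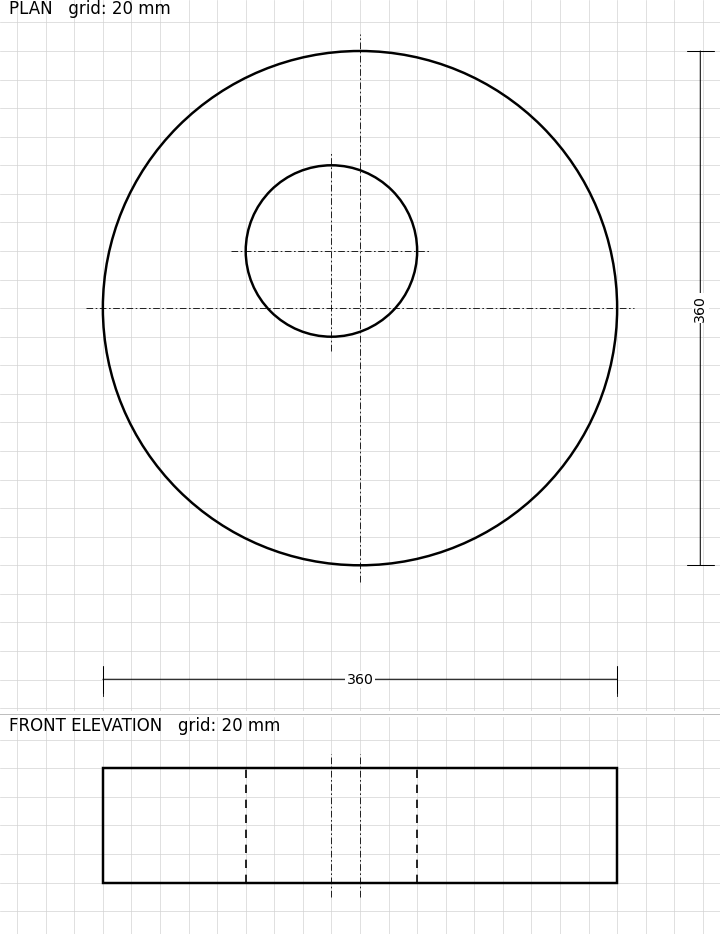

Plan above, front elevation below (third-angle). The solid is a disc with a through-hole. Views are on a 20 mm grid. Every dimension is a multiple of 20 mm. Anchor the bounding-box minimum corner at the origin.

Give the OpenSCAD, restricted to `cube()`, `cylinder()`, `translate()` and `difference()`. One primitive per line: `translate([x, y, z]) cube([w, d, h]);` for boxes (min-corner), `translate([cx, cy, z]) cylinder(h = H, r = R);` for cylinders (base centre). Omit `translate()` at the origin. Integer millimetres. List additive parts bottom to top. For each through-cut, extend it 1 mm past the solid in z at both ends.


difference() {
  translate([180, 180, 0]) cylinder(h = 80, r = 180);
  translate([160, 220, -1]) cylinder(h = 82, r = 60);
}
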